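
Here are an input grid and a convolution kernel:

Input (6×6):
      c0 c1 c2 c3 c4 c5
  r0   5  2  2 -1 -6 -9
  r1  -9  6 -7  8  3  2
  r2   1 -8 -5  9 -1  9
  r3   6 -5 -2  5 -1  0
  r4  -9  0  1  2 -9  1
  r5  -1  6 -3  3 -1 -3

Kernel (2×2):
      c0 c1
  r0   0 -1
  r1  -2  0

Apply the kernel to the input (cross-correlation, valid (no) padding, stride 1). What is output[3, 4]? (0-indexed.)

18

The receptive field on the input at this output position is [-1 0 / -9 1]. Elementwise product with the kernel and sum: 0·-1 + -9·-2.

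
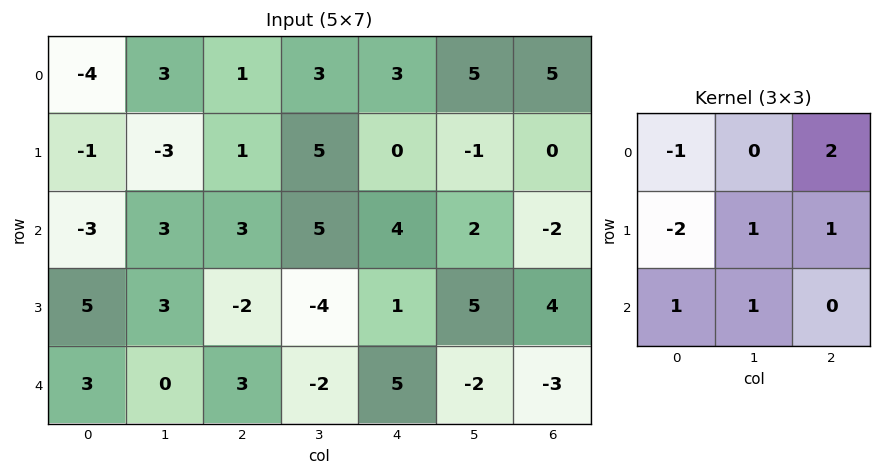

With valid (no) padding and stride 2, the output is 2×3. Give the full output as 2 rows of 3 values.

6 16 12
3 7 2

Output[0,0]: The receptive field on the input at this output position is [-4 3 1 / -1 -3 1 / -3 3 3]. Elementwise product with the kernel and sum: -4·-1 + 1·2 + -1·-2 + -3·1 + 1·1 + -3·1 + 3·1.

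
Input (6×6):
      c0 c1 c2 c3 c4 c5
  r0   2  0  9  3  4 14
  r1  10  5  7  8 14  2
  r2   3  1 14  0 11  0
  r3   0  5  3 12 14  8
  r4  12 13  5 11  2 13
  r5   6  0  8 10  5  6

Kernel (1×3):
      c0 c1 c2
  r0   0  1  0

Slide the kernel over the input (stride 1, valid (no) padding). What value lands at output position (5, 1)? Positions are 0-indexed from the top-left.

The receptive field on the input at this output position is [0 8 10]. Elementwise product with the kernel and sum: 8·1.

8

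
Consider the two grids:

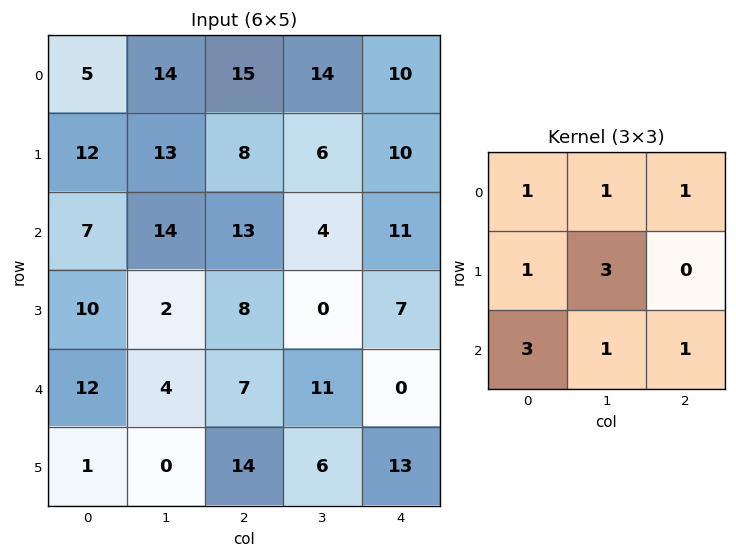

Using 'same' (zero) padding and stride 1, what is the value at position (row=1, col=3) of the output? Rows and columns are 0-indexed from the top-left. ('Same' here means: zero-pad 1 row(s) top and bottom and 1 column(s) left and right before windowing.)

119

The receptive field on the zero-padded input at this output position is [15 14 10 / 8 6 10 / 13 4 11]. Elementwise product with the kernel and sum: 15·1 + 14·1 + 10·1 + 8·1 + 6·3 + 13·3 + 4·1 + 11·1.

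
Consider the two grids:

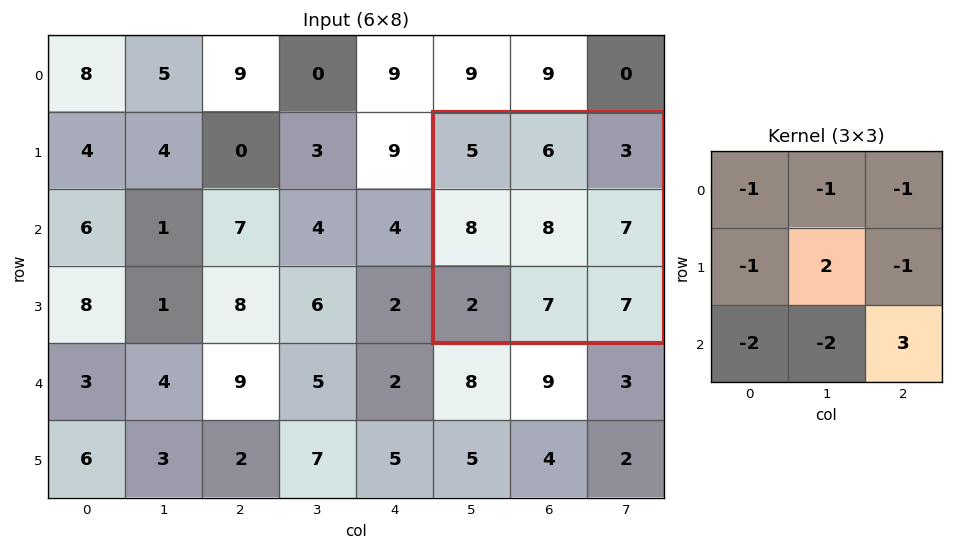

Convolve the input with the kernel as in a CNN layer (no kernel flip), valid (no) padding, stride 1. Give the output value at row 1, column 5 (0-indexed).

The receptive field on the input at this output position is [5 6 3 / 8 8 7 / 2 7 7]. Elementwise product with the kernel and sum: 5·-1 + 6·-1 + 3·-1 + 8·-1 + 8·2 + 7·-1 + 2·-2 + 7·-2 + 7·3.

-10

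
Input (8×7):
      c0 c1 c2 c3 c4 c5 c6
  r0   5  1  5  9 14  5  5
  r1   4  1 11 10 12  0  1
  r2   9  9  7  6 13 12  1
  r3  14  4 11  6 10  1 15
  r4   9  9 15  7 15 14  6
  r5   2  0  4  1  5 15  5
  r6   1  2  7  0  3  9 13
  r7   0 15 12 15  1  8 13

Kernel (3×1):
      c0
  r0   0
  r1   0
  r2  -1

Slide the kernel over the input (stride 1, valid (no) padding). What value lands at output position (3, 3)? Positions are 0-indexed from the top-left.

-1

The receptive field on the input at this output position is [6 / 7 / 1]. Elementwise product with the kernel and sum: 1·-1.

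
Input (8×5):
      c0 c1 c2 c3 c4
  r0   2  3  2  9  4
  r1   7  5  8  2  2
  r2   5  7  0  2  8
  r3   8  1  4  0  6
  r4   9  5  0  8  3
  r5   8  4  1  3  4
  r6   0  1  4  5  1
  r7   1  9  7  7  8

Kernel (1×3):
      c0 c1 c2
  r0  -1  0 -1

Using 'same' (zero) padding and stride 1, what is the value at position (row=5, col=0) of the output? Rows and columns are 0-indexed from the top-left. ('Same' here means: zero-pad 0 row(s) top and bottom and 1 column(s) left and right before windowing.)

The receptive field on the zero-padded input at this output position is [0 8 4]. Elementwise product with the kernel and sum: 0·-1 + 4·-1.

-4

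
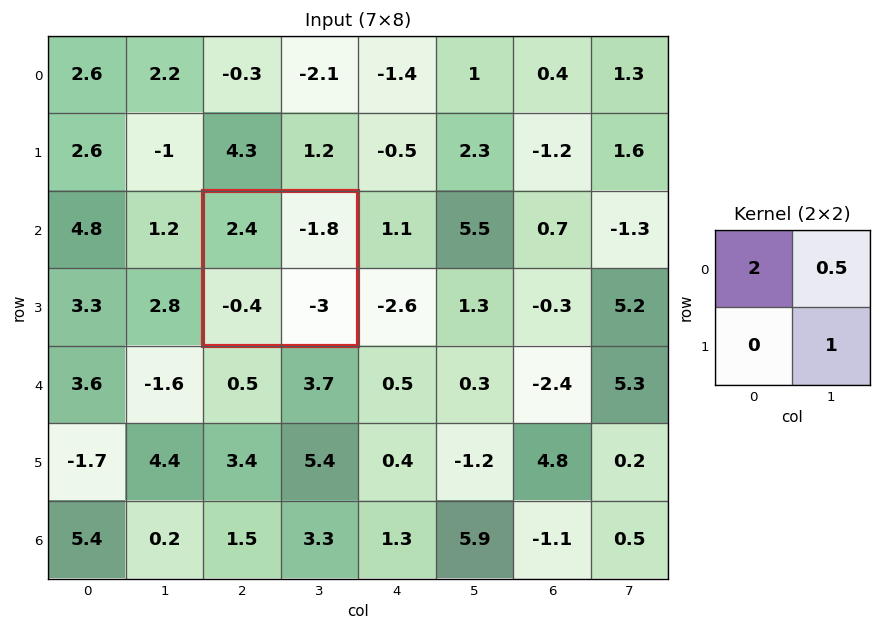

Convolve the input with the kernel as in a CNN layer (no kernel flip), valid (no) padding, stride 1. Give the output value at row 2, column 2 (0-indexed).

The receptive field on the input at this output position is [2.4 -1.8 / -0.4 -3]. Elementwise product with the kernel and sum: 2.4·2 + -1.8·0.5 + -3·1.

0.9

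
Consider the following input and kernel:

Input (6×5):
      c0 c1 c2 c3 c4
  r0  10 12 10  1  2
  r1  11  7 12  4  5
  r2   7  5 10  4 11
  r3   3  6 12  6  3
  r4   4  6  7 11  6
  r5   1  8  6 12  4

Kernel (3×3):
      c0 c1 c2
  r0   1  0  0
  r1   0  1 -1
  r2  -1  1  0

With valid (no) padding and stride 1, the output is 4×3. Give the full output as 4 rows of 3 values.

3 25 3
9 19 -1
3 12 17
9 0 23

Output[0,0]: The receptive field on the input at this output position is [10 12 10 / 11 7 12 / 7 5 10]. Elementwise product with the kernel and sum: 10·1 + 7·1 + 12·-1 + 7·-1 + 5·1.
Output[0,1]: The receptive field on the input at this output position is [12 10 1 / 7 12 4 / 5 10 4]. Elementwise product with the kernel and sum: 12·1 + 12·1 + 4·-1 + 5·-1 + 10·1.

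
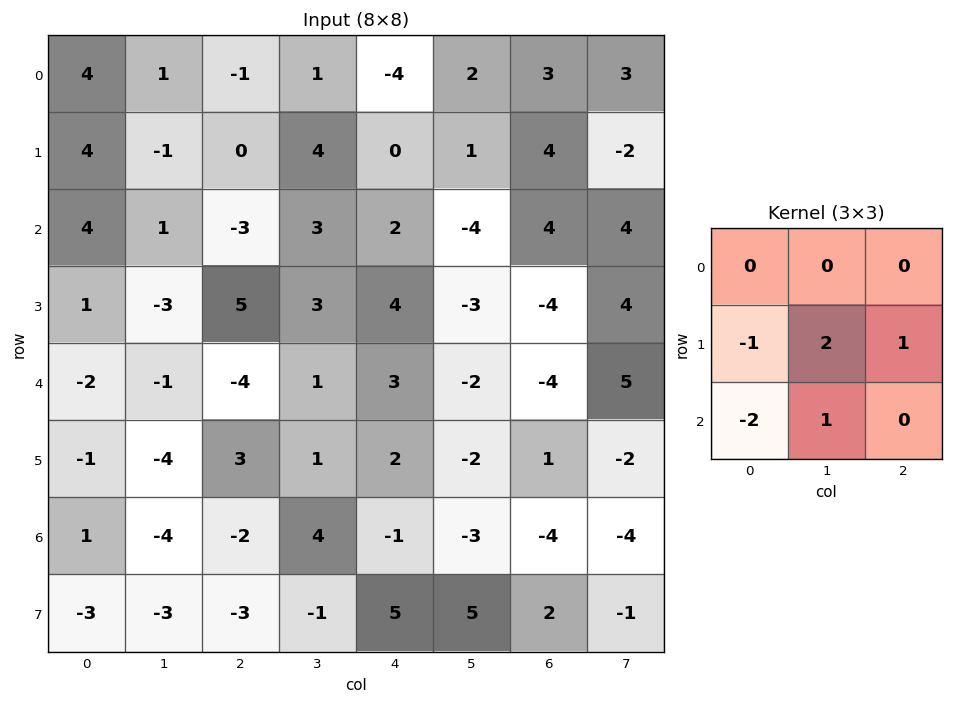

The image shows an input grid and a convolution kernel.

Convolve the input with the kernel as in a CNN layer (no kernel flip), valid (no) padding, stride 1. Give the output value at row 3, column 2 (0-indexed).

4

The receptive field on the input at this output position is [5 3 4 / -4 1 3 / 3 1 2]. Elementwise product with the kernel and sum: -4·-1 + 1·2 + 3·1 + 3·-2 + 1·1.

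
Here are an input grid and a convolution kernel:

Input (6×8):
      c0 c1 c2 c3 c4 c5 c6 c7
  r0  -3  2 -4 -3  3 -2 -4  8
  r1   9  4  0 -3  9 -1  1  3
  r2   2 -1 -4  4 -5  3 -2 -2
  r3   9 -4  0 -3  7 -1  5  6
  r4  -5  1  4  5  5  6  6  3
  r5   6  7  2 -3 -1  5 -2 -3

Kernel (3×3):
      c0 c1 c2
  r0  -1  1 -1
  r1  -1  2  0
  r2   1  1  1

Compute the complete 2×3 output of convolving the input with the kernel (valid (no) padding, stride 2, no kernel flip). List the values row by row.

5 -13 -16
-16 21 18

Output[0,0]: The receptive field on the input at this output position is [-3 2 -4 / 9 4 0 / 2 -1 -4]. Elementwise product with the kernel and sum: -3·-1 + 2·1 + -4·-1 + 9·-1 + 4·2 + 2·1 + -1·1 + -4·1.
Output[0,1]: The receptive field on the input at this output position is [-4 -3 3 / 0 -3 9 / -4 4 -5]. Elementwise product with the kernel and sum: -4·-1 + -3·1 + 3·-1 + 0·-1 + -3·2 + -4·1 + 4·1 + -5·1.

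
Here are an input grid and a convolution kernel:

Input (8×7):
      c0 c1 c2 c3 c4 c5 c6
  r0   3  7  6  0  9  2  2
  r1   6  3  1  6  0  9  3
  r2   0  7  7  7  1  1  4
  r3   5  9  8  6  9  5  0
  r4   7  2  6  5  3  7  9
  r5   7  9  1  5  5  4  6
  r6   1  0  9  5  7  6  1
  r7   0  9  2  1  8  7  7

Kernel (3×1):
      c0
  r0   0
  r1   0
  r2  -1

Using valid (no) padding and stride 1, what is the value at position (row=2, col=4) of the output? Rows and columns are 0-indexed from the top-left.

The receptive field on the input at this output position is [1 / 9 / 3]. Elementwise product with the kernel and sum: 3·-1.

-3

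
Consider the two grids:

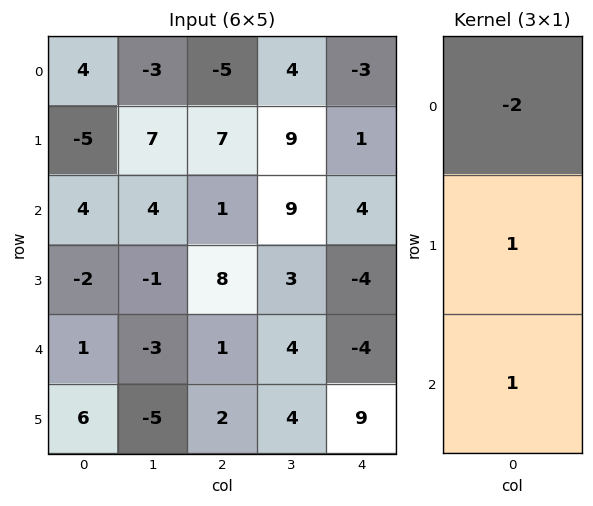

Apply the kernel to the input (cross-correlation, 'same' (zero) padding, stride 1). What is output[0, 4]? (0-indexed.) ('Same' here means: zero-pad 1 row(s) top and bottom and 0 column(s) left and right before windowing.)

The receptive field on the zero-padded input at this output position is [0 / -3 / 1]. Elementwise product with the kernel and sum: 0·-2 + -3·1 + 1·1.

-2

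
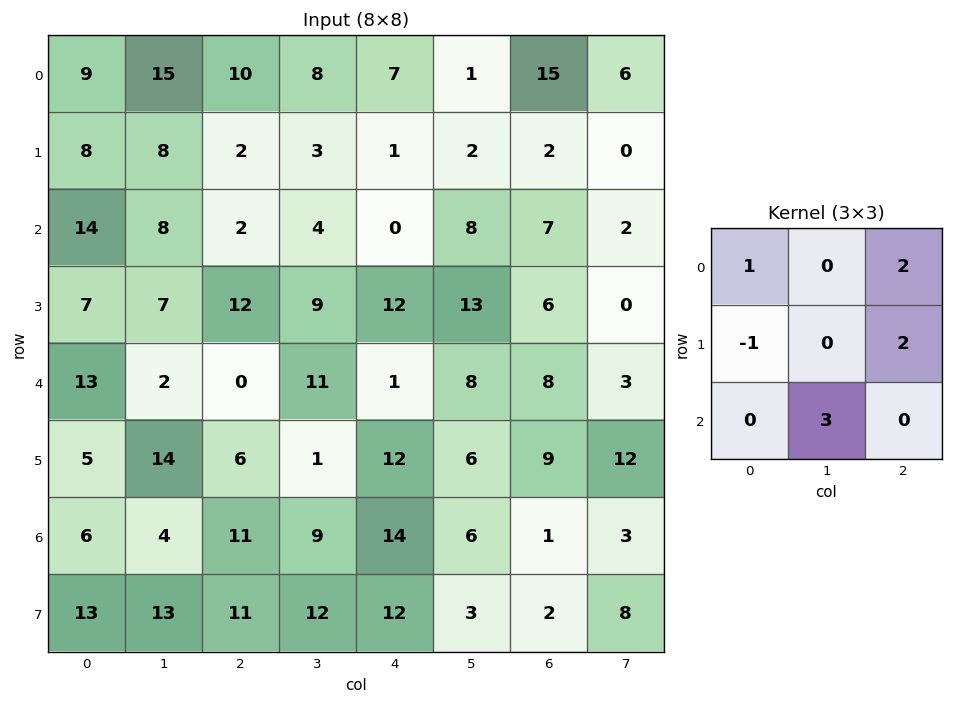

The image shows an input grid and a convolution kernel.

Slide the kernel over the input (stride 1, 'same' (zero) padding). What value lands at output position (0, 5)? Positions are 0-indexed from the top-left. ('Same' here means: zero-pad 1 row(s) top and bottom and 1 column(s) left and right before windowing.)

29

The receptive field on the zero-padded input at this output position is [0 0 0 / 7 1 15 / 1 2 2]. Elementwise product with the kernel and sum: 0·1 + 0·2 + 7·-1 + 15·2 + 2·3.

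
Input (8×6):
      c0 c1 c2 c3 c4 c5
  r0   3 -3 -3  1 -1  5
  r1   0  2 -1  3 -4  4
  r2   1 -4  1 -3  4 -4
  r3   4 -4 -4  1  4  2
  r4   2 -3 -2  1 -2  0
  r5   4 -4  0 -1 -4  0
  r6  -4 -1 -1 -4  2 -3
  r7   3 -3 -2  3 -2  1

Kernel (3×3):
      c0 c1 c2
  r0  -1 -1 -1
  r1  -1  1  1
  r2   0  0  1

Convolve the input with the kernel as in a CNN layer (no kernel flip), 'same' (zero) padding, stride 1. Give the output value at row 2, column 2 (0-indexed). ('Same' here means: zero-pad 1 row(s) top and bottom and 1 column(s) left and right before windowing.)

-1

The receptive field on the zero-padded input at this output position is [2 -1 3 / -4 1 -3 / -4 -4 1]. Elementwise product with the kernel and sum: 2·-1 + -1·-1 + 3·-1 + -4·-1 + 1·1 + -3·1 + 1·1.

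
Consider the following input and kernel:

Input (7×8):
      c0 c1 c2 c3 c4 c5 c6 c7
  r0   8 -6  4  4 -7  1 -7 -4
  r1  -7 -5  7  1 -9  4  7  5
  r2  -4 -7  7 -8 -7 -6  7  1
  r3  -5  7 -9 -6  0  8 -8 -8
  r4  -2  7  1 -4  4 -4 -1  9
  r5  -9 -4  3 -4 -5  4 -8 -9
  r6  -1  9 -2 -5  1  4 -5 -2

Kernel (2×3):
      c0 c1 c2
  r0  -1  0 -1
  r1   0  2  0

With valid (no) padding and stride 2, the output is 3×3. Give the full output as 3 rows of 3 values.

-22 5 22
11 -12 16
-7 -13 5

Output[0,0]: The receptive field on the input at this output position is [8 -6 4 / -7 -5 7]. Elementwise product with the kernel and sum: 8·-1 + 4·-1 + -5·2.
Output[0,1]: The receptive field on the input at this output position is [4 4 -7 / 7 1 -9]. Elementwise product with the kernel and sum: 4·-1 + -7·-1 + 1·2.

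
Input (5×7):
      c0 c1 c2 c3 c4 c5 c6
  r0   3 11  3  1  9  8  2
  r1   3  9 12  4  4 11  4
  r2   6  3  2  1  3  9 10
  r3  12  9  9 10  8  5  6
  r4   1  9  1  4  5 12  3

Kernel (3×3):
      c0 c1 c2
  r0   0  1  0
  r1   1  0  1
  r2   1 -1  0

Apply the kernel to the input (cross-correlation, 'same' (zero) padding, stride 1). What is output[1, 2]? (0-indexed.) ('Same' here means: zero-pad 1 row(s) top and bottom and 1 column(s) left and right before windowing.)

The receptive field on the zero-padded input at this output position is [11 3 1 / 9 12 4 / 3 2 1]. Elementwise product with the kernel and sum: 3·1 + 9·1 + 4·1 + 3·1 + 2·-1.

17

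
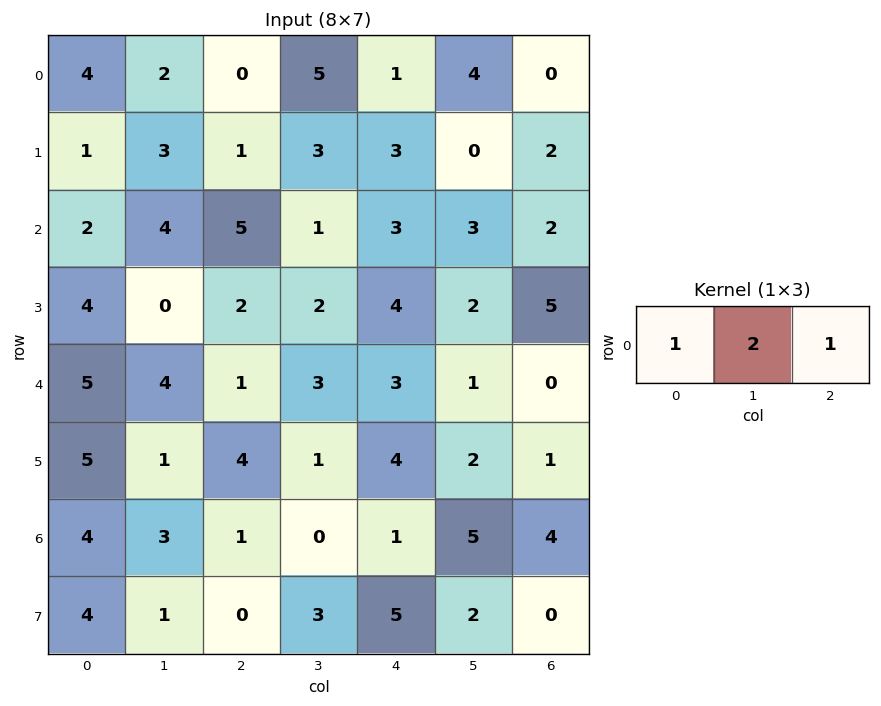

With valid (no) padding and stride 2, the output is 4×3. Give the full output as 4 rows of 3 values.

8 11 9
15 10 11
14 10 5
11 2 15

Output[0,0]: The receptive field on the input at this output position is [4 2 0]. Elementwise product with the kernel and sum: 4·1 + 2·2 + 0·1.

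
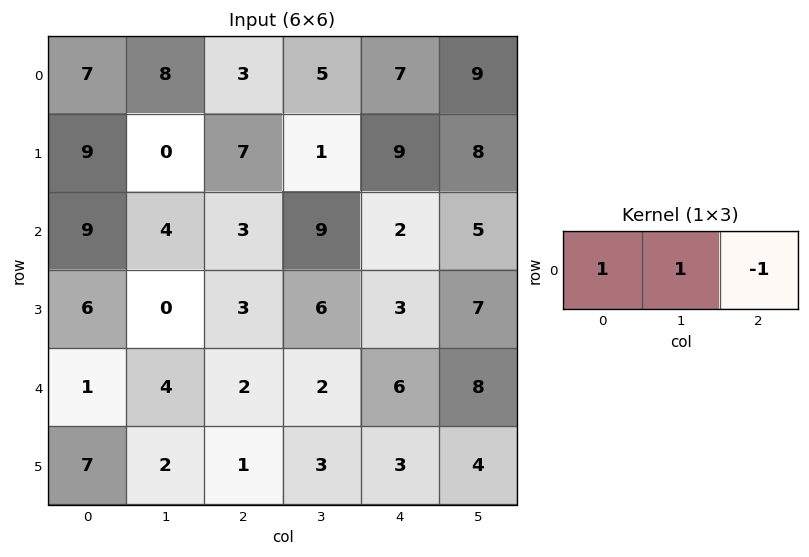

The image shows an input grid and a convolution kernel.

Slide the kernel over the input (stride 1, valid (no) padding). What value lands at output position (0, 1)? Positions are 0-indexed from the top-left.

6

The receptive field on the input at this output position is [8 3 5]. Elementwise product with the kernel and sum: 8·1 + 3·1 + 5·-1.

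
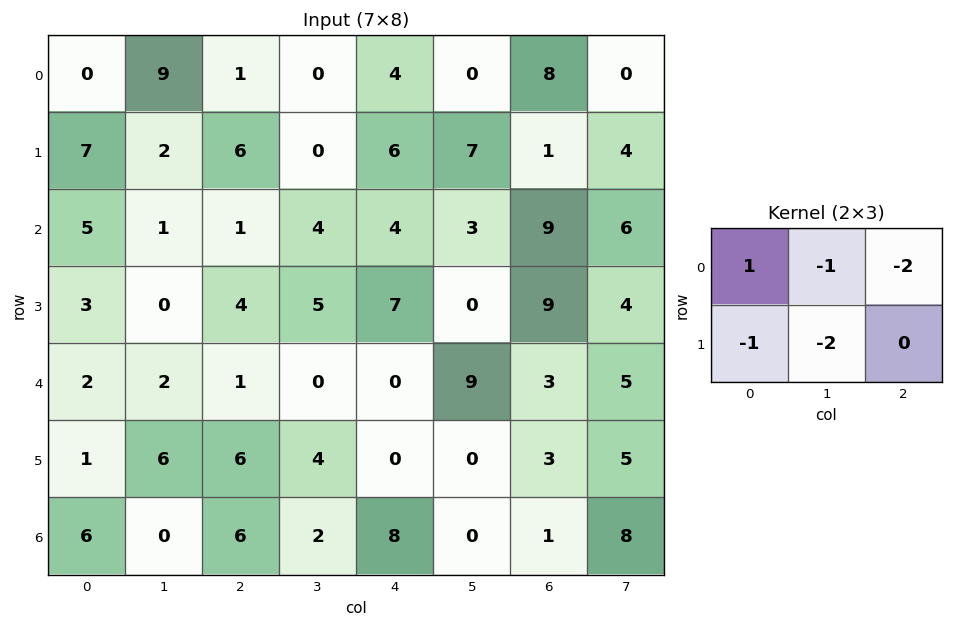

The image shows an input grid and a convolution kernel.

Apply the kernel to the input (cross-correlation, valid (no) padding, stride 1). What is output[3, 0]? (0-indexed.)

The receptive field on the input at this output position is [3 0 4 / 2 2 1]. Elementwise product with the kernel and sum: 3·1 + 0·-1 + 4·-2 + 2·-1 + 2·-2.

-11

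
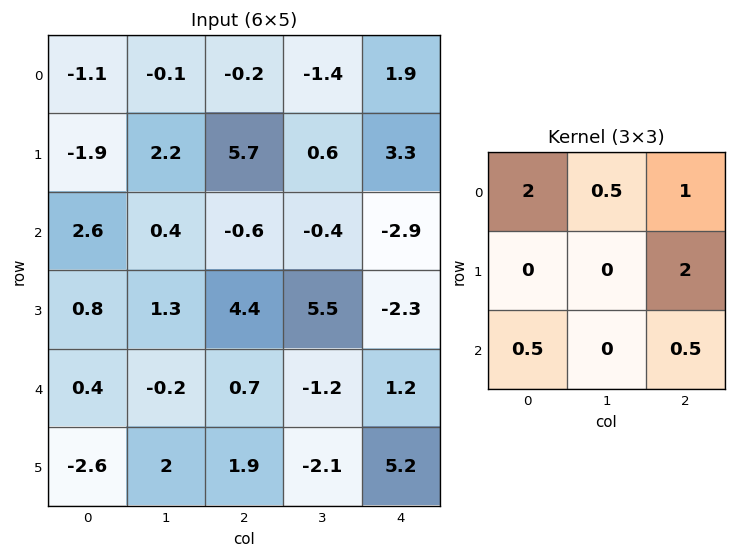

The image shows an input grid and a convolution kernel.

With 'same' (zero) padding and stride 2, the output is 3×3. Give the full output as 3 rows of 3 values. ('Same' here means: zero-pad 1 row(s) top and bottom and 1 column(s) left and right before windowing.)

Output[0,0]: The receptive field on the zero-padded input at this output position is [0 0 0 / 0 -1.1 -0.1 / 0 -1.9 2.2]. Elementwise product with the kernel and sum: 0·2 + 0·0.5 + 0·1 + -0.1·2 + 0·0.5 + 2.2·0.5.

0.9 -1.4 0.3
2.7 10.45 5.6
2.3 7.85 8.8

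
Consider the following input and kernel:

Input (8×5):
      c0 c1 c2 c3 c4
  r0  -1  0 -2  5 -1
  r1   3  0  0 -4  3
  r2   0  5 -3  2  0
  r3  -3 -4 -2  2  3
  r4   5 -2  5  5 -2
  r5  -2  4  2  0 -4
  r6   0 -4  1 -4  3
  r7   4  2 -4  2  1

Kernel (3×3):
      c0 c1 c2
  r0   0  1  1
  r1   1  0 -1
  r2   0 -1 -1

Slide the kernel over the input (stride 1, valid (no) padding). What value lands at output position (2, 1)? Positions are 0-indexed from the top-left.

The receptive field on the input at this output position is [5 -3 2 / -4 -2 2 / -2 5 5]. Elementwise product with the kernel and sum: -3·1 + 2·1 + -4·1 + 2·-1 + 5·-1 + 5·-1.

-17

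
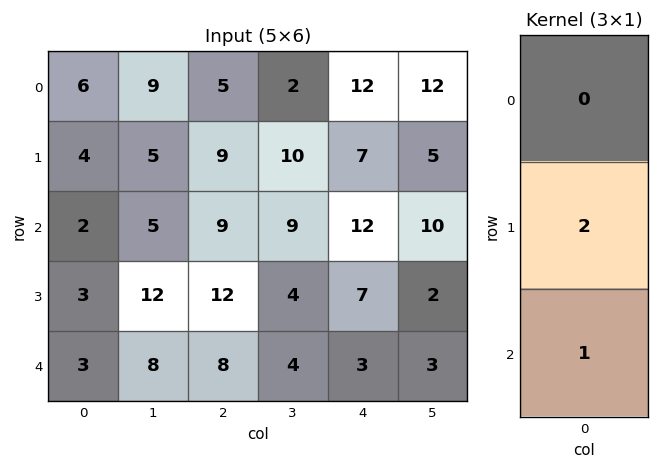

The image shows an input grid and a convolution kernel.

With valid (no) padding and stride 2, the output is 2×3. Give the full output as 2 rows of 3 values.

Output[0,0]: The receptive field on the input at this output position is [6 / 4 / 2]. Elementwise product with the kernel and sum: 4·2 + 2·1.
Output[0,1]: The receptive field on the input at this output position is [5 / 9 / 9]. Elementwise product with the kernel and sum: 9·2 + 9·1.

10 27 26
9 32 17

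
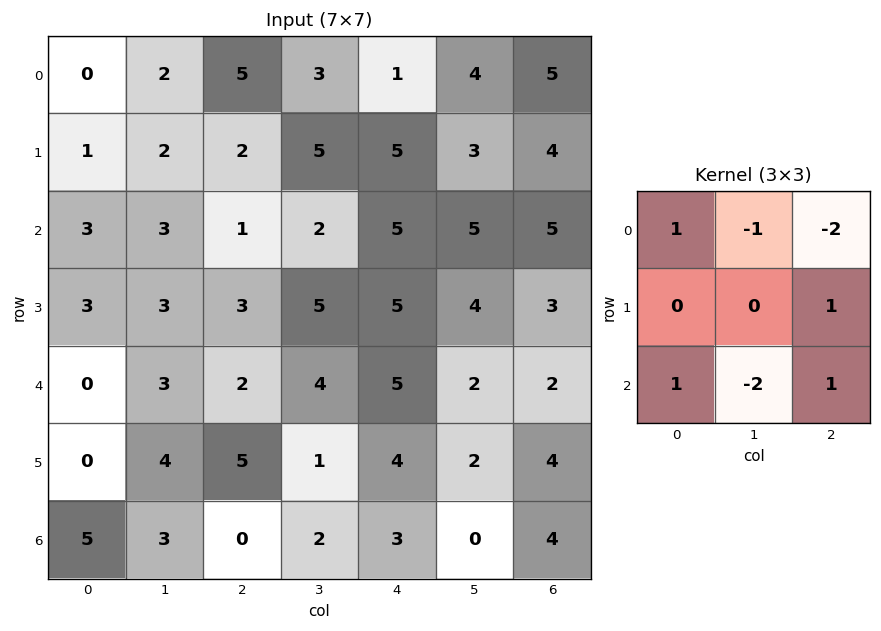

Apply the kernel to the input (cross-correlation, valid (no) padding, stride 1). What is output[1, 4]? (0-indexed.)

-1

The receptive field on the input at this output position is [5 3 4 / 5 5 5 / 5 4 3]. Elementwise product with the kernel and sum: 5·1 + 3·-1 + 4·-2 + 5·1 + 5·1 + 4·-2 + 3·1.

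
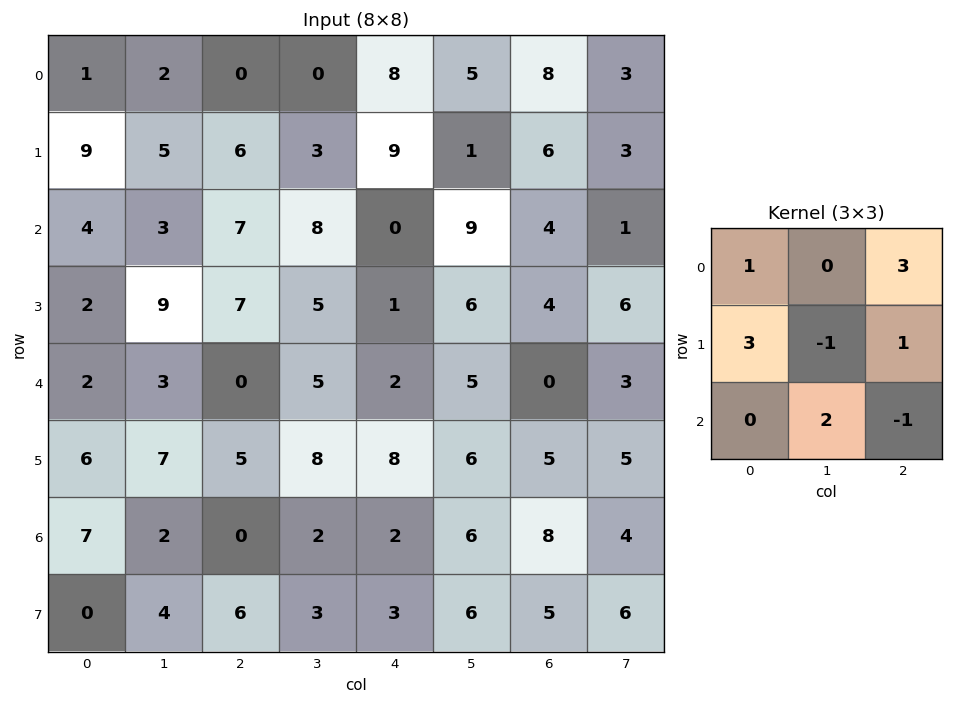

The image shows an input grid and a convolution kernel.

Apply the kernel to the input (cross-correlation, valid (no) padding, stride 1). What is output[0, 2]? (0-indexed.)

The receptive field on the input at this output position is [0 0 8 / 6 3 9 / 7 8 0]. Elementwise product with the kernel and sum: 0·1 + 8·3 + 6·3 + 3·-1 + 9·1 + 8·2 + 0·-1.

64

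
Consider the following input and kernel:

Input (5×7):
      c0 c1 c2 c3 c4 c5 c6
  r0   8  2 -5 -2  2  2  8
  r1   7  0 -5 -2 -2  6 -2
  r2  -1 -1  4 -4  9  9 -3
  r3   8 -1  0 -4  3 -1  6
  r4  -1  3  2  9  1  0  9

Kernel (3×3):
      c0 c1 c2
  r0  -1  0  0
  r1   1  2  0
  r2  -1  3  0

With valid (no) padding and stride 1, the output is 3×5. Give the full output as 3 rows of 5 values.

-3 1 -20 27 26
-21 8 -11 29 23
17 3 13 0 -9

Output[0,0]: The receptive field on the input at this output position is [8 2 -5 / 7 0 -5 / -1 -1 4]. Elementwise product with the kernel and sum: 8·-1 + 7·1 + 0·2 + -1·-1 + -1·3.
Output[0,1]: The receptive field on the input at this output position is [2 -5 -2 / 0 -5 -2 / -1 4 -4]. Elementwise product with the kernel and sum: 2·-1 + 0·1 + -5·2 + -1·-1 + 4·3.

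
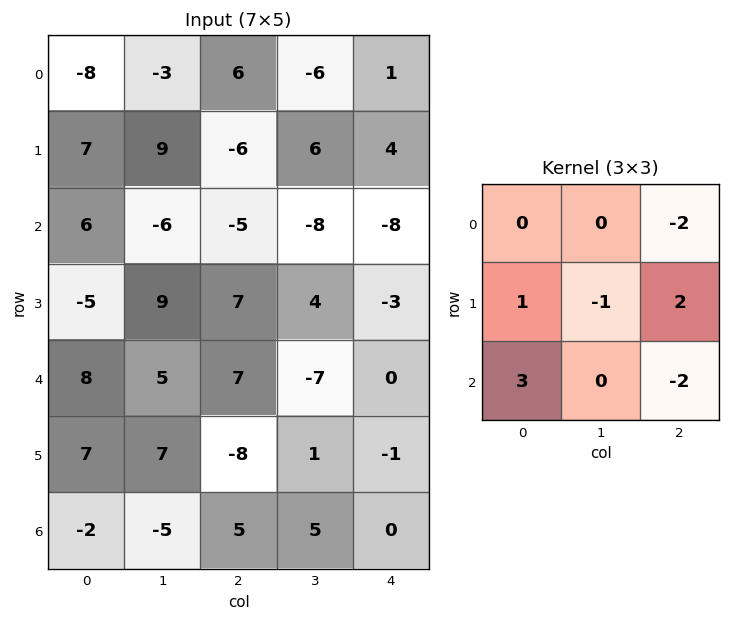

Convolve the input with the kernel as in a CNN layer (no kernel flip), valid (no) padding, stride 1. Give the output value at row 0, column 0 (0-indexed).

2

The receptive field on the input at this output position is [-8 -3 6 / 7 9 -6 / 6 -6 -5]. Elementwise product with the kernel and sum: 6·-2 + 7·1 + 9·-1 + -6·2 + 6·3 + -5·-2.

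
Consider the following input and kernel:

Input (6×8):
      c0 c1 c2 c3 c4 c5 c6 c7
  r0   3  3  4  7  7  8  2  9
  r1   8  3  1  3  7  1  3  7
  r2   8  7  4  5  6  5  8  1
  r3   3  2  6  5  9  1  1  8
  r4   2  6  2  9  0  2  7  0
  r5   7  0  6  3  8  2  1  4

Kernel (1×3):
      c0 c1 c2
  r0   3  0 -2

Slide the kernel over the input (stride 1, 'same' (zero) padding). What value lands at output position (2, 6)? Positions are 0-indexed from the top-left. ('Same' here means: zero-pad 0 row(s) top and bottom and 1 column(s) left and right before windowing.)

13

The receptive field on the zero-padded input at this output position is [5 8 1]. Elementwise product with the kernel and sum: 5·3 + 1·-2.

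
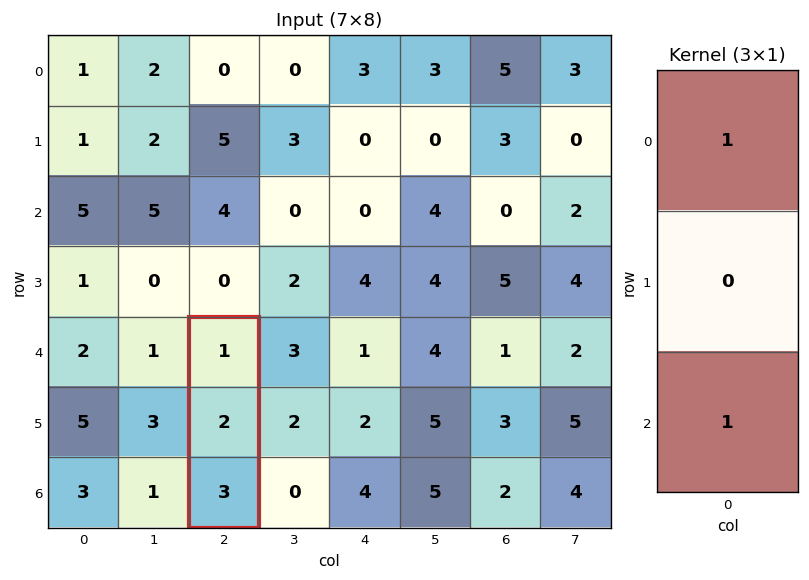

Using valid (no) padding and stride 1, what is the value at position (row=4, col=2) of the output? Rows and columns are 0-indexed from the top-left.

The receptive field on the input at this output position is [1 / 2 / 3]. Elementwise product with the kernel and sum: 1·1 + 3·1.

4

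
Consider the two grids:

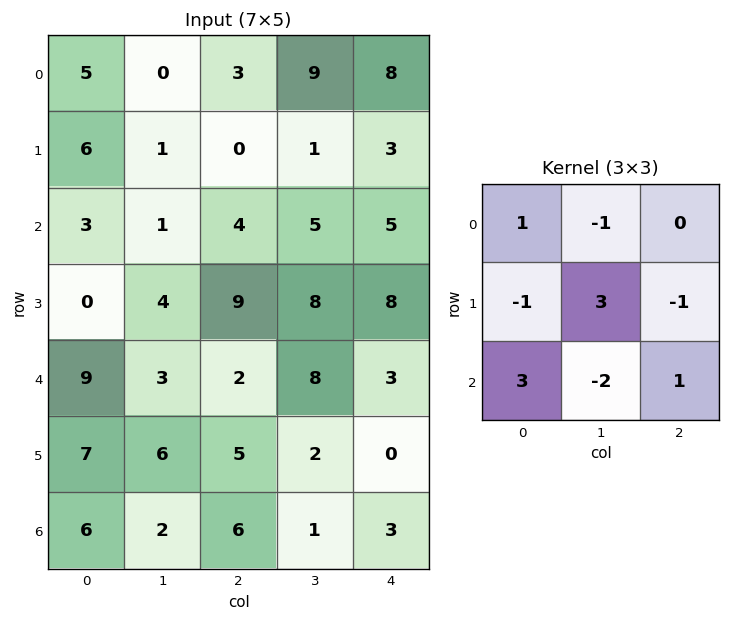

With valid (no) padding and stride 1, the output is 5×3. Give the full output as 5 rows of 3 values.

13 -5 1
2 9 24
28 25 -1
8 0 31
32 3 14

Output[0,0]: The receptive field on the input at this output position is [5 0 3 / 6 1 0 / 3 1 4]. Elementwise product with the kernel and sum: 5·1 + 0·-1 + 6·-1 + 1·3 + 0·-1 + 3·3 + 1·-2 + 4·1.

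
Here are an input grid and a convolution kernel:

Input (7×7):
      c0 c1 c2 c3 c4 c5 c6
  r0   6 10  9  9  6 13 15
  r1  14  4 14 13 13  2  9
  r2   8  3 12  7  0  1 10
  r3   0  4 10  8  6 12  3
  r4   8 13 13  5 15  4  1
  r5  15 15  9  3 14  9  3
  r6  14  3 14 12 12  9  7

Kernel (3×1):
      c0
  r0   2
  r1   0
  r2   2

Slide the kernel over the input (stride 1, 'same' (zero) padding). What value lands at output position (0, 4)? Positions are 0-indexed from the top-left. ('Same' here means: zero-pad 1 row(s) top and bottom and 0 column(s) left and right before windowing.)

26

The receptive field on the zero-padded input at this output position is [0 / 6 / 13]. Elementwise product with the kernel and sum: 0·2 + 13·2.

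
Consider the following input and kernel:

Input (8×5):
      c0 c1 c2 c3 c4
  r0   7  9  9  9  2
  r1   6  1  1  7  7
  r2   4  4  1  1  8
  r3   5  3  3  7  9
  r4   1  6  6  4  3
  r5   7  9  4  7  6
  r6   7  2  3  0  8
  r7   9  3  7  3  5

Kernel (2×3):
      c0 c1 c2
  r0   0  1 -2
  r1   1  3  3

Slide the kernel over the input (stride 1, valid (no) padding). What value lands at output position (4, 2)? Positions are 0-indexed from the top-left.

41

The receptive field on the input at this output position is [6 4 3 / 4 7 6]. Elementwise product with the kernel and sum: 4·1 + 3·-2 + 4·1 + 7·3 + 6·3.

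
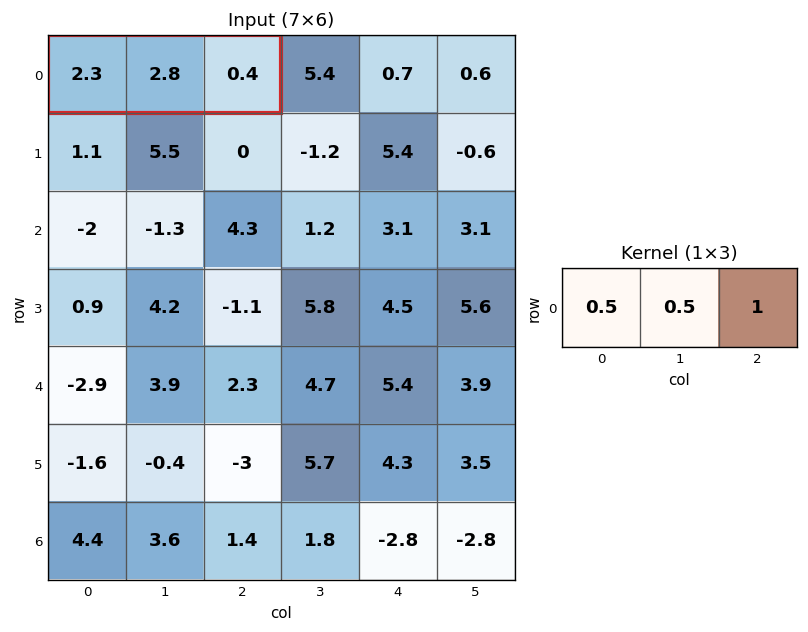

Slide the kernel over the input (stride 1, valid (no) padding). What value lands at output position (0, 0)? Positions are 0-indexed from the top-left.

2.95

The receptive field on the input at this output position is [2.3 2.8 0.4]. Elementwise product with the kernel and sum: 2.3·0.5 + 2.8·0.5 + 0.4·1.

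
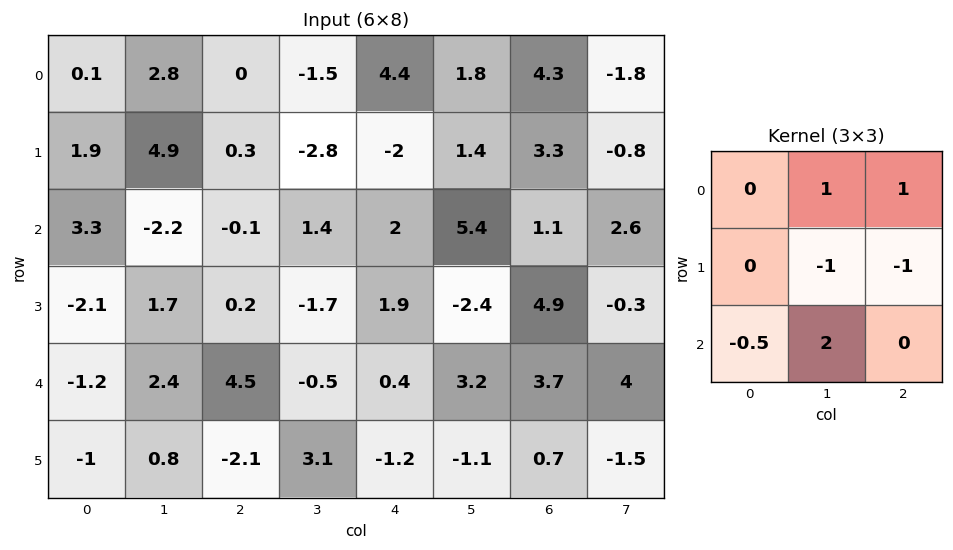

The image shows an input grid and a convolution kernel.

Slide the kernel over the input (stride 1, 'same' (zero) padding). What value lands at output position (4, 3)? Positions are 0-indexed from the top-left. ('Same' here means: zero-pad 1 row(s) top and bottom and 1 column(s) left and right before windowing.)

The receptive field on the zero-padded input at this output position is [0.2 -1.7 1.9 / 4.5 -0.5 0.4 / -2.1 3.1 -1.2]. Elementwise product with the kernel and sum: -1.7·1 + 1.9·1 + -0.5·-1 + 0.4·-1 + -2.1·-0.5 + 3.1·2.

7.55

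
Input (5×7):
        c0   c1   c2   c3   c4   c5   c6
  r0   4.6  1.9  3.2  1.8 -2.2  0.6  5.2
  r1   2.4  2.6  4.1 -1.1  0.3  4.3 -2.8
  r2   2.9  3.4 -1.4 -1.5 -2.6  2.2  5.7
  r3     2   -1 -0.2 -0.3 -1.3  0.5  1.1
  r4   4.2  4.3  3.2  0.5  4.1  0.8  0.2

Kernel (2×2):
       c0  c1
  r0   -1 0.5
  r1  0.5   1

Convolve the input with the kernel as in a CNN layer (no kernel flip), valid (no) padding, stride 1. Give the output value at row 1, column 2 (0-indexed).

-6.85

The receptive field on the input at this output position is [4.1 -1.1 / -1.4 -1.5]. Elementwise product with the kernel and sum: 4.1·-1 + -1.1·0.5 + -1.4·0.5 + -1.5·1.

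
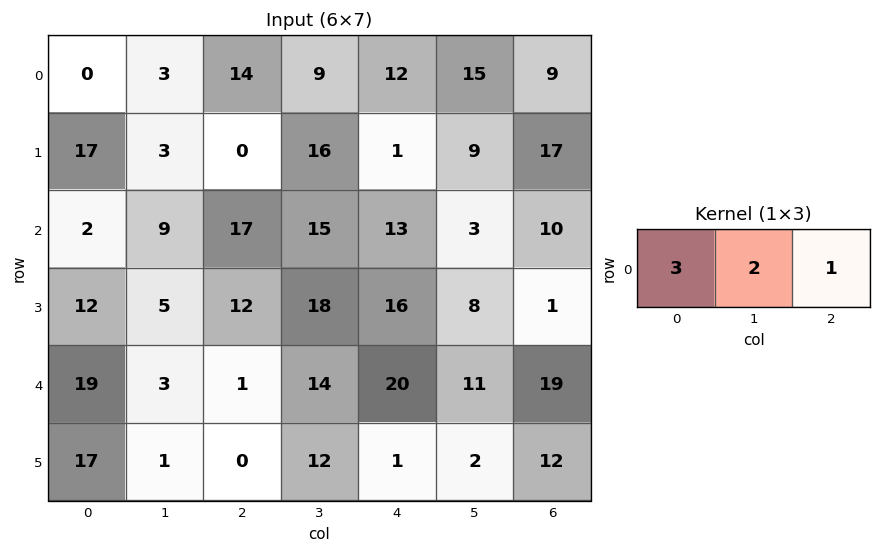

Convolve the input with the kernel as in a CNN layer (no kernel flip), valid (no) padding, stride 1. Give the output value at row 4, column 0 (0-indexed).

64

The receptive field on the input at this output position is [19 3 1]. Elementwise product with the kernel and sum: 19·3 + 3·2 + 1·1.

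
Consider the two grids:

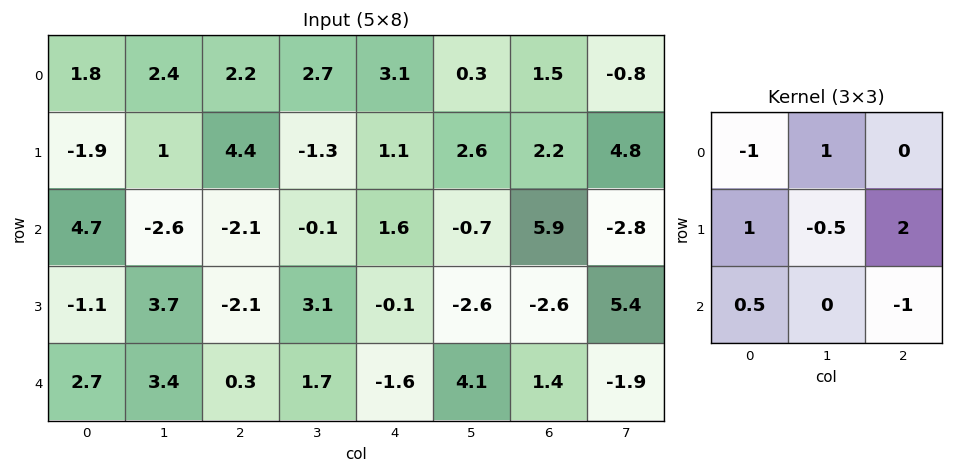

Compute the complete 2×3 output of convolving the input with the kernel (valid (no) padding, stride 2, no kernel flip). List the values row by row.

Output[0,0]: The receptive field on the input at this output position is [1.8 2.4 2.2 / -1.9 1 4.4 / 4.7 -2.6 -2.1]. Elementwise product with the kernel and sum: 1.8·-1 + 2.4·1 + -1.9·1 + 1·-0.5 + 4.4·2 + 4.7·0.5 + -2.1·-1.

11.45 5.1 -3.7
-13.4 -0.1 -8.5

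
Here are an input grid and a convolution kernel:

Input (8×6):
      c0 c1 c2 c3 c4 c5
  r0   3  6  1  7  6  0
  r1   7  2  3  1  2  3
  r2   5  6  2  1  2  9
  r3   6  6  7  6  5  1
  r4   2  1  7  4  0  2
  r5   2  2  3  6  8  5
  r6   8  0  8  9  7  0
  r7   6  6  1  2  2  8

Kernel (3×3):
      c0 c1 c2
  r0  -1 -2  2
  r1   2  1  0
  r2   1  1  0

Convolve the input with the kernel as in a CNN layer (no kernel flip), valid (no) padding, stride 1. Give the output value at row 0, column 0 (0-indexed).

14

The receptive field on the input at this output position is [3 6 1 / 7 2 3 / 5 6 2]. Elementwise product with the kernel and sum: 3·-1 + 6·-2 + 1·2 + 7·2 + 2·1 + 5·1 + 6·1.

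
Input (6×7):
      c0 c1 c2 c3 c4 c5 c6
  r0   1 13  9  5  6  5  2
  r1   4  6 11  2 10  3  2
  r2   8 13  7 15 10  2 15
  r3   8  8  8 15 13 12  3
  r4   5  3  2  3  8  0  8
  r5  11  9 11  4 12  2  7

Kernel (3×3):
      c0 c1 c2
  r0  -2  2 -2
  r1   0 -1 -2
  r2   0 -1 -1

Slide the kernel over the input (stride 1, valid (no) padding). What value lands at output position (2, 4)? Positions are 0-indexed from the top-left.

The receptive field on the input at this output position is [10 2 15 / 13 12 3 / 8 0 8]. Elementwise product with the kernel and sum: 10·-2 + 2·2 + 15·-2 + 12·-1 + 3·-2 + 0·-1 + 8·-1.

-72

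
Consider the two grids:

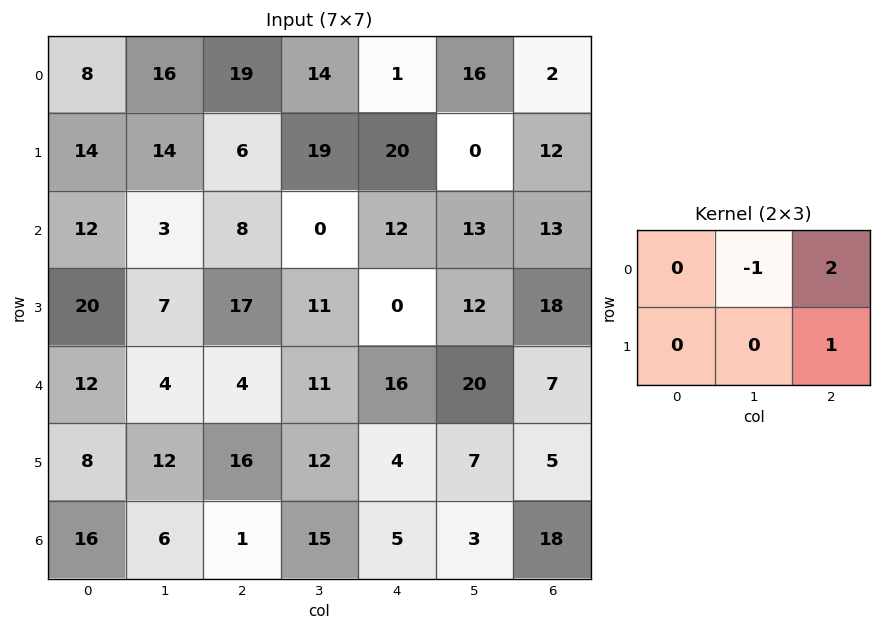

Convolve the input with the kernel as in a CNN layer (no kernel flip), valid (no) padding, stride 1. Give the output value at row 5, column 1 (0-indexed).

The receptive field on the input at this output position is [12 16 12 / 6 1 15]. Elementwise product with the kernel and sum: 16·-1 + 12·2 + 15·1.

23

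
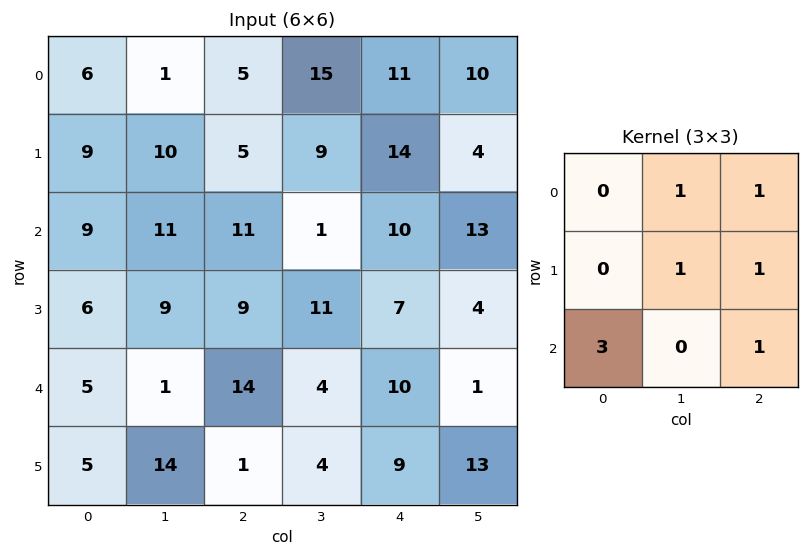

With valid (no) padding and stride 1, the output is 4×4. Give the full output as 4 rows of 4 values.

59 68 92 55
64 64 68 78
69 39 81 47
49 84 44 47

Output[0,0]: The receptive field on the input at this output position is [6 1 5 / 9 10 5 / 9 11 11]. Elementwise product with the kernel and sum: 1·1 + 5·1 + 10·1 + 5·1 + 9·3 + 11·1.
Output[0,1]: The receptive field on the input at this output position is [1 5 15 / 10 5 9 / 11 11 1]. Elementwise product with the kernel and sum: 5·1 + 15·1 + 5·1 + 9·1 + 11·3 + 1·1.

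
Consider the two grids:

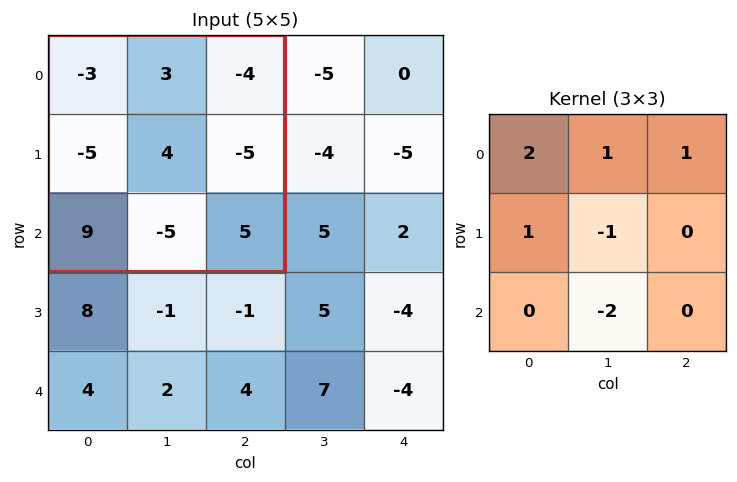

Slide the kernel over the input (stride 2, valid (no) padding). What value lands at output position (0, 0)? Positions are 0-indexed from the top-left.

-6

The receptive field on the input at this output position is [-3 3 -4 / -5 4 -5 / 9 -5 5]. Elementwise product with the kernel and sum: -3·2 + 3·1 + -4·1 + -5·1 + 4·-1 + -5·-2.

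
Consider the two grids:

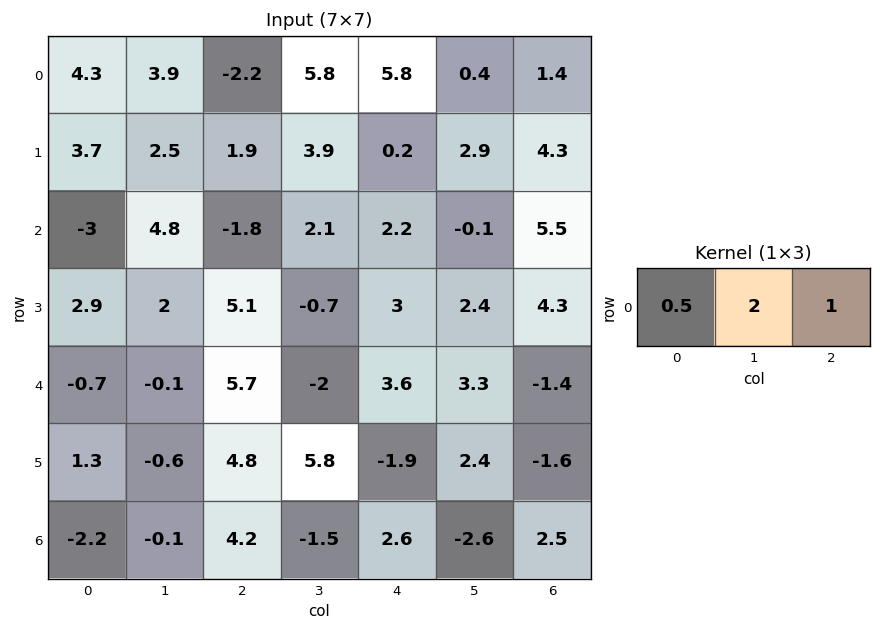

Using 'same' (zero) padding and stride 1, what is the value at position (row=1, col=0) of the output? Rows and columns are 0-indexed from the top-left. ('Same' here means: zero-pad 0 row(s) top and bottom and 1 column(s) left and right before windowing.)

9.9

The receptive field on the zero-padded input at this output position is [0 3.7 2.5]. Elementwise product with the kernel and sum: 0·0.5 + 3.7·2 + 2.5·1.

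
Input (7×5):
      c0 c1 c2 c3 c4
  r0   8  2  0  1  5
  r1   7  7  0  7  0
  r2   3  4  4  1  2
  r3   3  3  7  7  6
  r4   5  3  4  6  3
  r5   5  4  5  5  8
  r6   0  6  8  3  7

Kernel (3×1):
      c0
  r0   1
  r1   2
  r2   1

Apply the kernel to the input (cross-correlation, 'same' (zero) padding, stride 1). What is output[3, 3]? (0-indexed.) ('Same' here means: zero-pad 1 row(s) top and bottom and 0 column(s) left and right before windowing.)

The receptive field on the zero-padded input at this output position is [1 / 7 / 6]. Elementwise product with the kernel and sum: 1·1 + 7·2 + 6·1.

21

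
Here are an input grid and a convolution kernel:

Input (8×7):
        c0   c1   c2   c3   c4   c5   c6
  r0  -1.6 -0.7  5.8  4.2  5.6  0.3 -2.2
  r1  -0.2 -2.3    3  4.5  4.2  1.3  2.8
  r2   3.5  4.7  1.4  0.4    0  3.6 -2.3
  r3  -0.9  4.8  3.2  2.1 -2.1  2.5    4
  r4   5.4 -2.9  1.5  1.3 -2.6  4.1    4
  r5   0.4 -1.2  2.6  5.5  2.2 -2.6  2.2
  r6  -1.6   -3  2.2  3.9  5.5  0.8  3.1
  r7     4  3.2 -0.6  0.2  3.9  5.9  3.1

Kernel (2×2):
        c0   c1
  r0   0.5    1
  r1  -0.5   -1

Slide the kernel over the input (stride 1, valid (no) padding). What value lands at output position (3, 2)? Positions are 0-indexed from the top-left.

The receptive field on the input at this output position is [3.2 2.1 / 1.5 1.3]. Elementwise product with the kernel and sum: 3.2·0.5 + 2.1·1 + 1.5·-0.5 + 1.3·-1.

1.65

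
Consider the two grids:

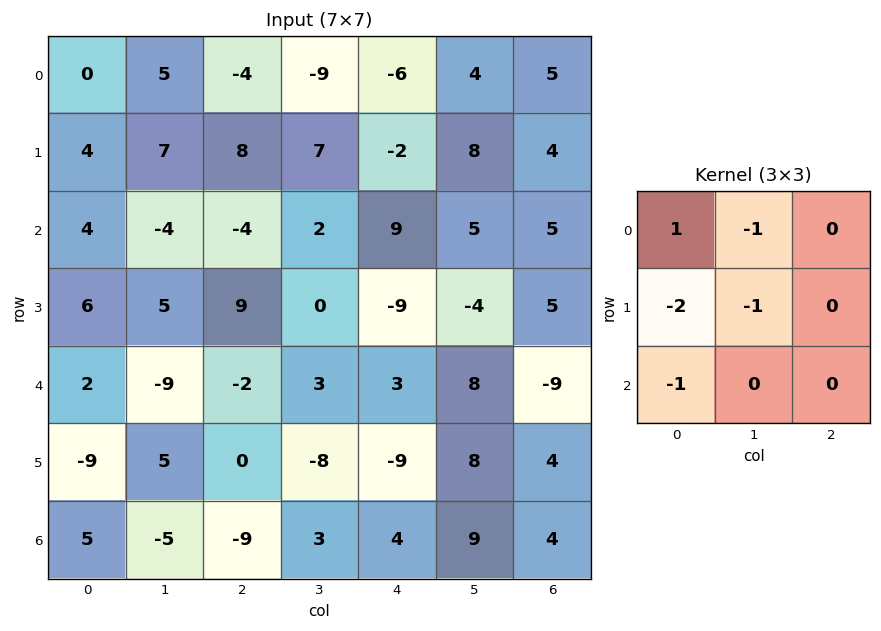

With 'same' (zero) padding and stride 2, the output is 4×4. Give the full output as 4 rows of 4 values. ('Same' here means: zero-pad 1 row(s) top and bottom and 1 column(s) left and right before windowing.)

0 -13 17 -21
-8 6 -4 -7
-8 11 8 -24
4 24 -9 -18

Output[0,0]: The receptive field on the zero-padded input at this output position is [0 0 0 / 0 0 5 / 0 4 7]. Elementwise product with the kernel and sum: 0·1 + 0·-1 + 0·-2 + 0·-1 + 0·-1.
Output[0,1]: The receptive field on the zero-padded input at this output position is [0 0 0 / 5 -4 -9 / 7 8 7]. Elementwise product with the kernel and sum: 0·1 + 0·-1 + 5·-2 + -4·-1 + 7·-1.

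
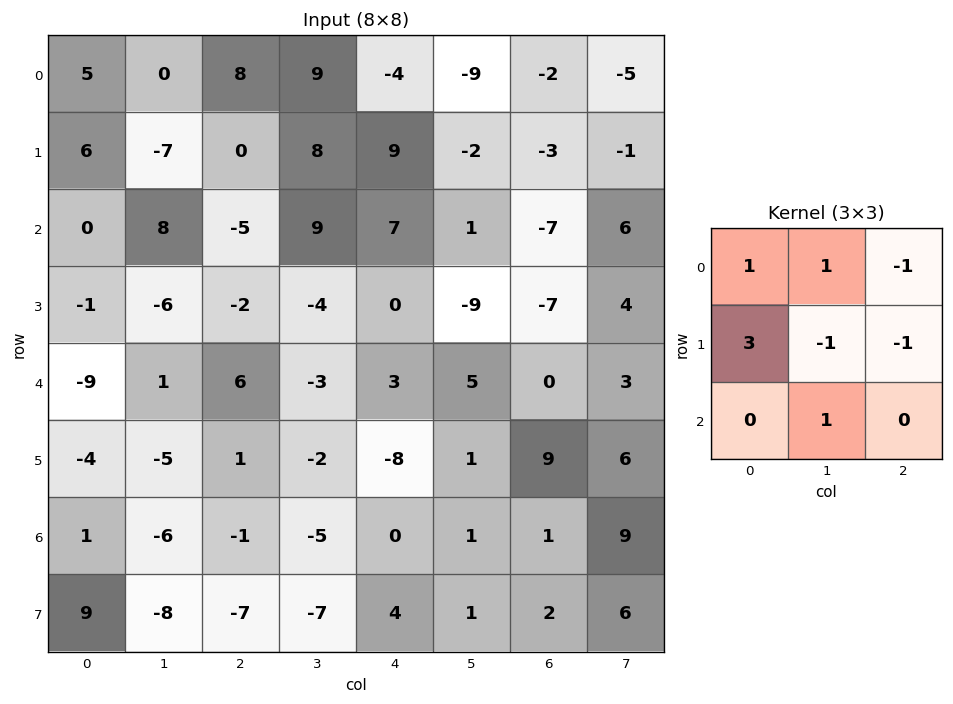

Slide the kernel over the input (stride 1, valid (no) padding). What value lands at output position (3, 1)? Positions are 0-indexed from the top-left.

-3

The receptive field on the input at this output position is [-6 -2 -4 / 1 6 -3 / -5 1 -2]. Elementwise product with the kernel and sum: -6·1 + -2·1 + -4·-1 + 1·3 + 6·-1 + -3·-1 + 1·1.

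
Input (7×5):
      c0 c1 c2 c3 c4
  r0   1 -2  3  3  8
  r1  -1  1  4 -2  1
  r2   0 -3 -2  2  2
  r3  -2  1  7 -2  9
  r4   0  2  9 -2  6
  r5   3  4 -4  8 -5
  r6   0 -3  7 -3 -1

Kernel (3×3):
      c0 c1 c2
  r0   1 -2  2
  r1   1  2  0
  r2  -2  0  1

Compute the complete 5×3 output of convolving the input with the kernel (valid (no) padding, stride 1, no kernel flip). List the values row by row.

10 15 19
10 -22 7
11 14 -11
4 3 37
32 -21 22

Output[0,0]: The receptive field on the input at this output position is [1 -2 3 / -1 1 4 / 0 -3 -2]. Elementwise product with the kernel and sum: 1·1 + -2·-2 + 3·2 + -1·1 + 1·2 + 0·-2 + -2·1.
Output[0,1]: The receptive field on the input at this output position is [-2 3 3 / 1 4 -2 / -3 -2 2]. Elementwise product with the kernel and sum: -2·1 + 3·-2 + 3·2 + 1·1 + 4·2 + -3·-2 + 2·1.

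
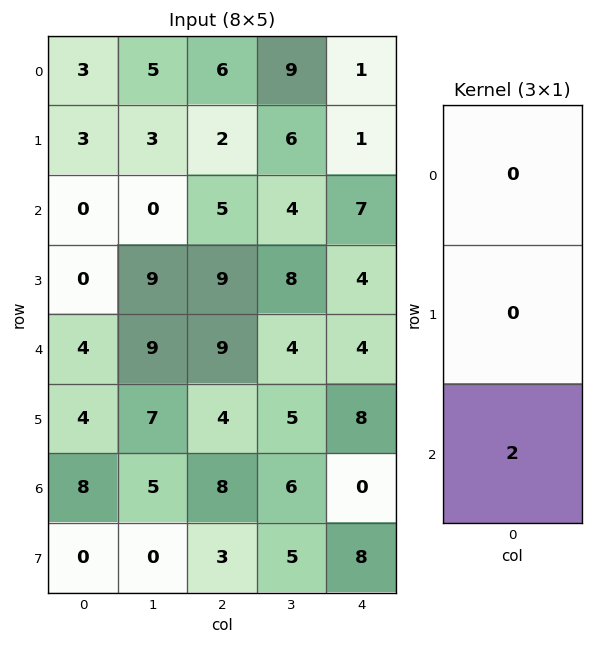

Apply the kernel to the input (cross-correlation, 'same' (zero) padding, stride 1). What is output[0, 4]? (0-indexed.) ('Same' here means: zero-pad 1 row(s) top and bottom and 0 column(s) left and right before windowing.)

2

The receptive field on the zero-padded input at this output position is [0 / 1 / 1]. Elementwise product with the kernel and sum: 1·2.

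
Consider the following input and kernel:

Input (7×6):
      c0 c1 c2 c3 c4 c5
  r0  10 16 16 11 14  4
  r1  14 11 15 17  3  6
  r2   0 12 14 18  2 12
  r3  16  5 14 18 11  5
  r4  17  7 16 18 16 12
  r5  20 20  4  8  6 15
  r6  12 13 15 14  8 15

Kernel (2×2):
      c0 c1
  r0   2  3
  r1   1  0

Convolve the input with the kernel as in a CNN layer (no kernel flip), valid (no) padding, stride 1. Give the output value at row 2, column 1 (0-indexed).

The receptive field on the input at this output position is [12 14 / 5 14]. Elementwise product with the kernel and sum: 12·2 + 14·3 + 5·1.

71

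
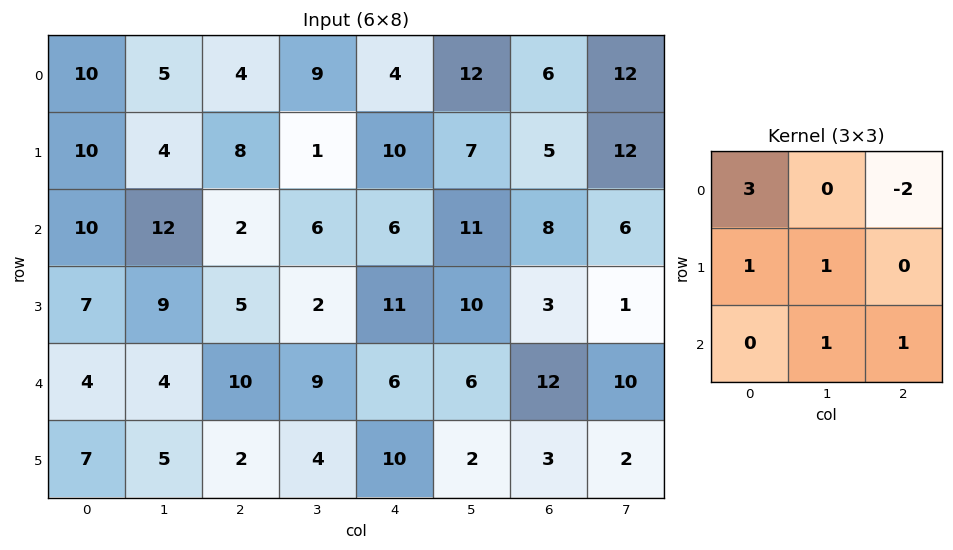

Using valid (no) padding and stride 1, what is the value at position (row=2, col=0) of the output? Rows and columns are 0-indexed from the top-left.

56

The receptive field on the input at this output position is [10 12 2 / 7 9 5 / 4 4 10]. Elementwise product with the kernel and sum: 10·3 + 2·-2 + 7·1 + 9·1 + 4·1 + 10·1.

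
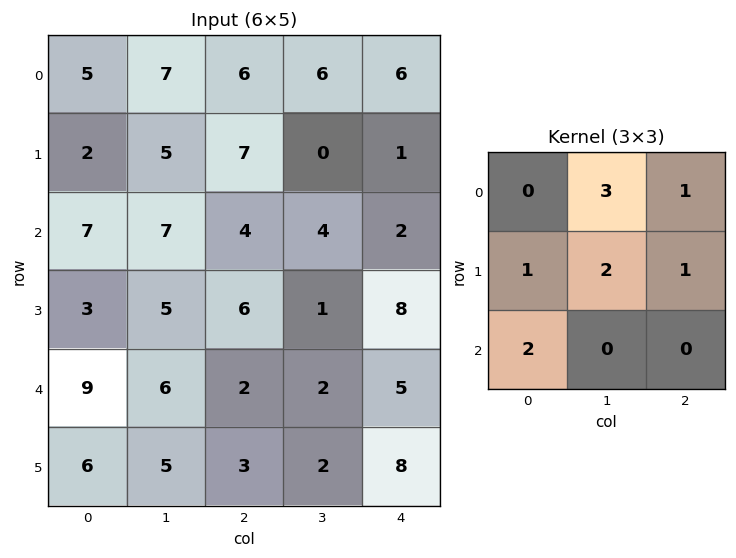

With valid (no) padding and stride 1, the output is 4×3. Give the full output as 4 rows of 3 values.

60 57 40
53 50 27
62 46 34
56 41 28

Output[0,0]: The receptive field on the input at this output position is [5 7 6 / 2 5 7 / 7 7 4]. Elementwise product with the kernel and sum: 7·3 + 6·1 + 2·1 + 5·2 + 7·1 + 7·2.
Output[0,1]: The receptive field on the input at this output position is [7 6 6 / 5 7 0 / 7 4 4]. Elementwise product with the kernel and sum: 6·3 + 6·1 + 5·1 + 7·2 + 0·1 + 7·2.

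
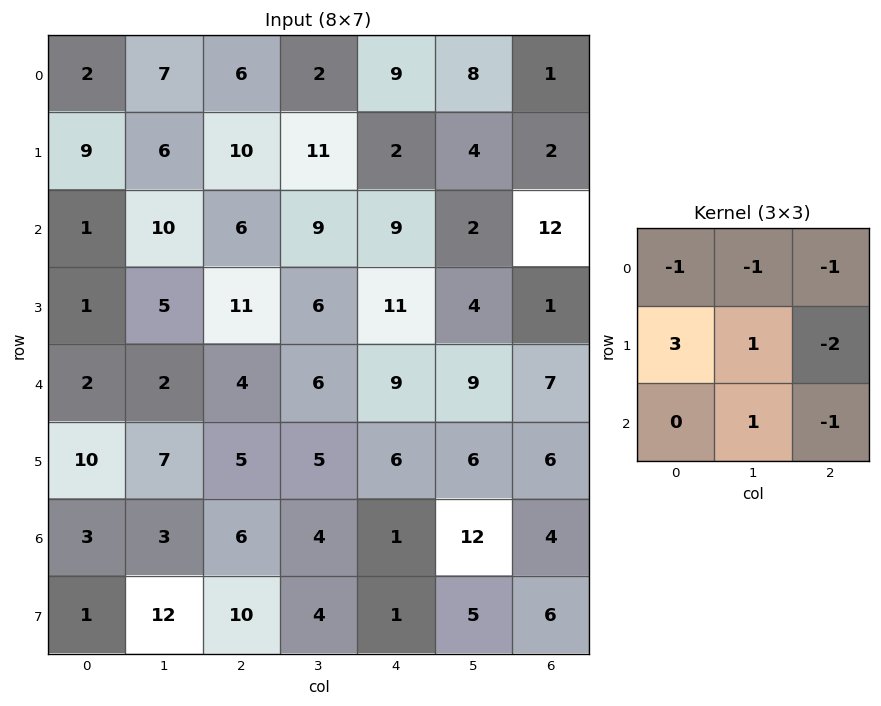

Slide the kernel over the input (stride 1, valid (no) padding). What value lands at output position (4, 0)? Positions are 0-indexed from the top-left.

The receptive field on the input at this output position is [2 2 4 / 10 7 5 / 3 3 6]. Elementwise product with the kernel and sum: 2·-1 + 2·-1 + 4·-1 + 10·3 + 7·1 + 5·-2 + 3·1 + 6·-1.

16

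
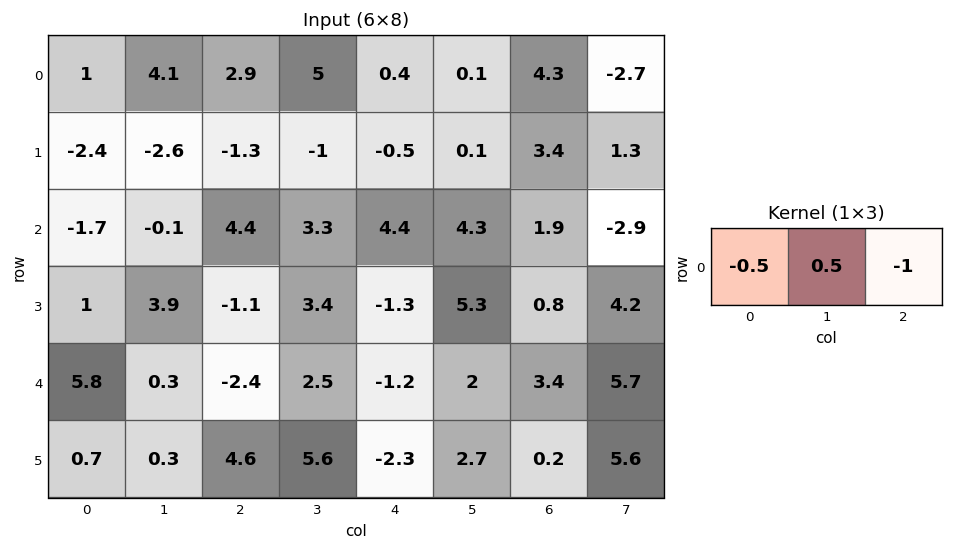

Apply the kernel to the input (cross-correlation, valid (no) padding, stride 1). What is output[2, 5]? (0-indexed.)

The receptive field on the input at this output position is [4.3 1.9 -2.9]. Elementwise product with the kernel and sum: 4.3·-0.5 + 1.9·0.5 + -2.9·-1.

1.7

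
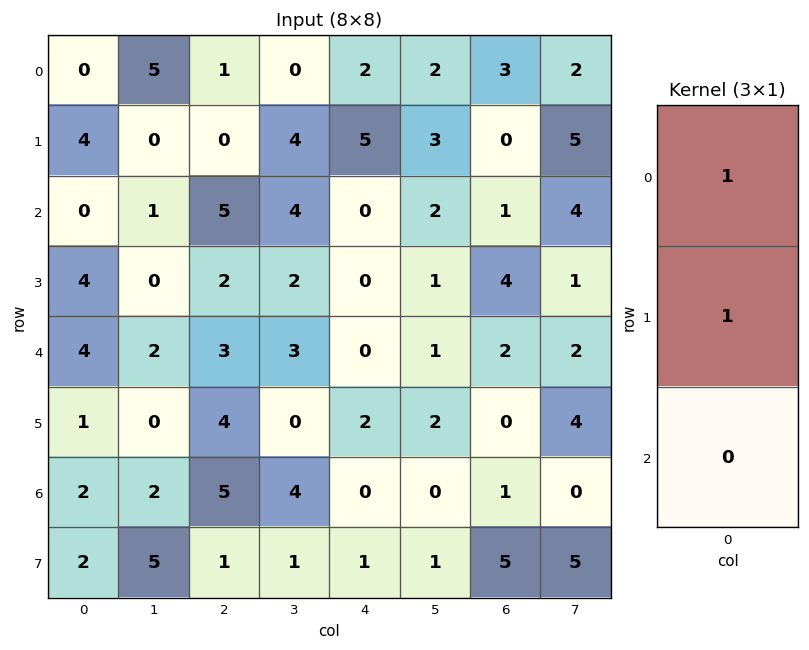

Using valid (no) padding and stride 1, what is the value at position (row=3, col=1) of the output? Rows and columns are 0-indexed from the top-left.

The receptive field on the input at this output position is [0 / 2 / 0]. Elementwise product with the kernel and sum: 0·1 + 2·1.

2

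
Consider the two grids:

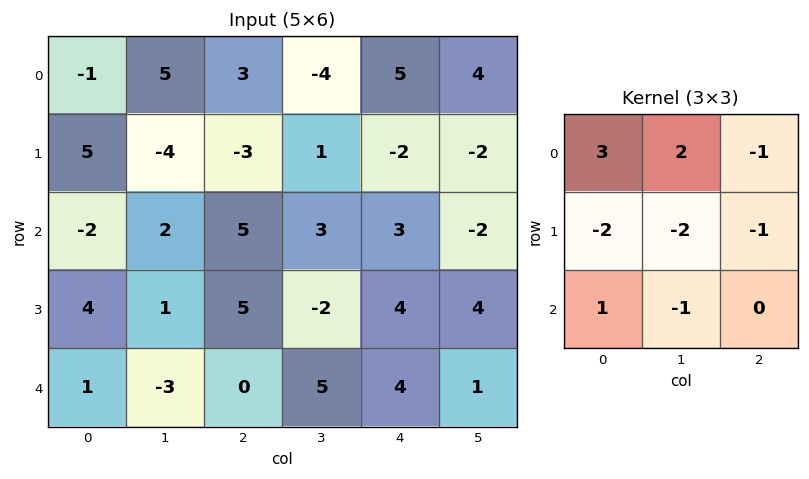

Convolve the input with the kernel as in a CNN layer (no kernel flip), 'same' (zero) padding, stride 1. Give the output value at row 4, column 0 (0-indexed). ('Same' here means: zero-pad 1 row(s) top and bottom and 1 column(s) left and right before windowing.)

The receptive field on the zero-padded input at this output position is [0 4 1 / 0 1 -3 / 0 0 0]. Elementwise product with the kernel and sum: 0·3 + 4·2 + 1·-1 + 0·-2 + 1·-2 + -3·-1 + 0·1 + 0·-1.

8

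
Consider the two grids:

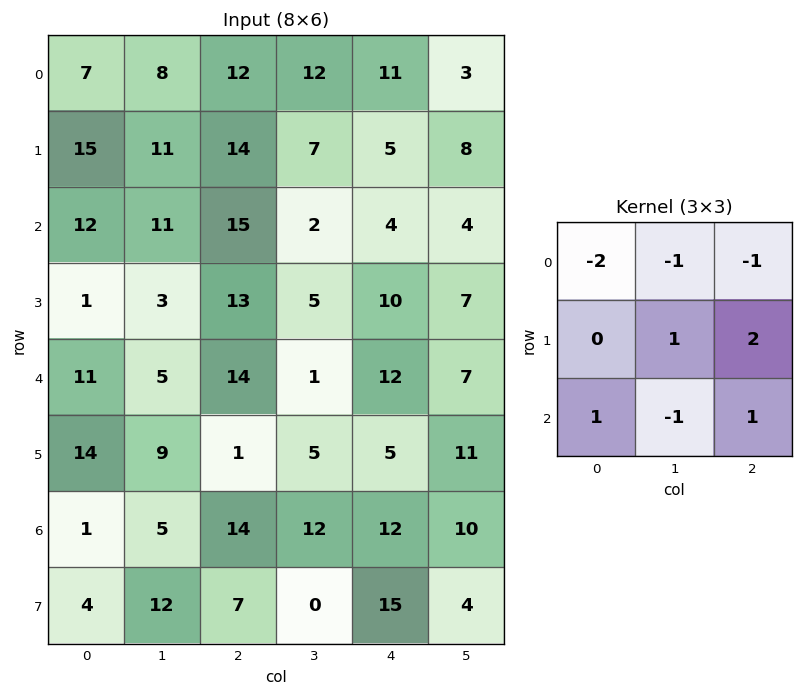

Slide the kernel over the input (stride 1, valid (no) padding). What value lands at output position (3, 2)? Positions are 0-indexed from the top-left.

-15

The receptive field on the input at this output position is [13 5 10 / 14 1 12 / 1 5 5]. Elementwise product with the kernel and sum: 13·-2 + 5·-1 + 10·-1 + 1·1 + 12·2 + 1·1 + 5·-1 + 5·1.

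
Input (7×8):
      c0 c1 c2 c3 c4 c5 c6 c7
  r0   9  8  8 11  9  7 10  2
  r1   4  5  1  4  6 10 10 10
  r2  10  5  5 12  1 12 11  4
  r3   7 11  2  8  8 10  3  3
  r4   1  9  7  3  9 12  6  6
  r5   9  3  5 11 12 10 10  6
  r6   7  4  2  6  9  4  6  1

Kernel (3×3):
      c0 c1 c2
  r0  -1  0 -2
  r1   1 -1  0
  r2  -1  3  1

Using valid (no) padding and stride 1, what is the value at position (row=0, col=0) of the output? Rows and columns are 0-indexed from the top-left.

-16

The receptive field on the input at this output position is [9 8 8 / 4 5 1 / 10 5 5]. Elementwise product with the kernel and sum: 9·-1 + 8·-2 + 4·1 + 5·-1 + 10·-1 + 5·3 + 5·1.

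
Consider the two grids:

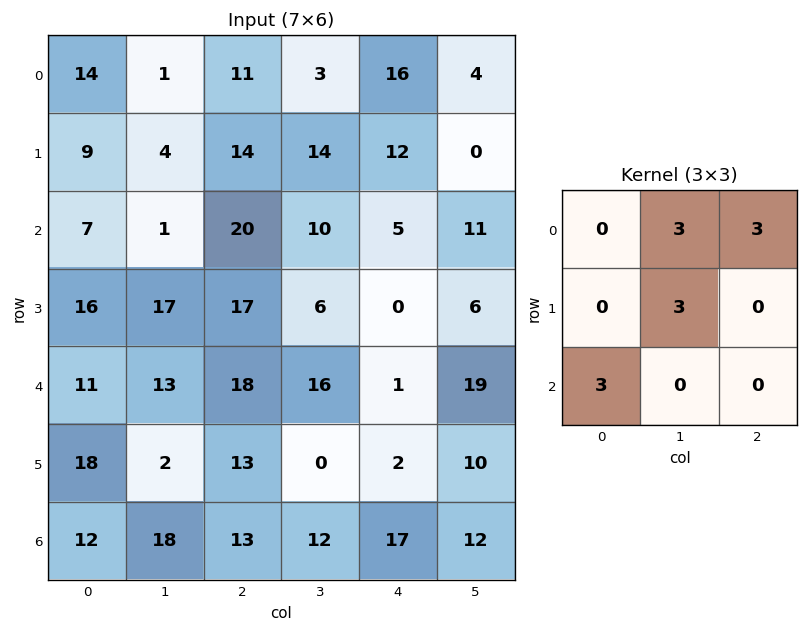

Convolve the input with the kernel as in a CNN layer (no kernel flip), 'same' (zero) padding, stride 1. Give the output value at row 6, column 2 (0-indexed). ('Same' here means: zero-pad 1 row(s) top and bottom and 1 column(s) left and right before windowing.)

The receptive field on the zero-padded input at this output position is [2 13 0 / 18 13 12 / 0 0 0]. Elementwise product with the kernel and sum: 13·3 + 0·3 + 13·3 + 0·3.

78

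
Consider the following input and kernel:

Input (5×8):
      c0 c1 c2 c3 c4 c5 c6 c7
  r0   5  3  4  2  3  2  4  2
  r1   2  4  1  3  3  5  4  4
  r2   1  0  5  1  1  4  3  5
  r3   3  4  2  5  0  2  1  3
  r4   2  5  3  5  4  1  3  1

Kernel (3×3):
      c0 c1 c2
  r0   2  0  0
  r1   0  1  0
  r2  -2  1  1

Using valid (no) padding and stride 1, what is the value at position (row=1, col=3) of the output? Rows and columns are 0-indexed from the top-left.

The receptive field on the input at this output position is [3 3 5 / 1 1 4 / 5 0 2]. Elementwise product with the kernel and sum: 3·2 + 1·1 + 5·-2 + 0·1 + 2·1.

-1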